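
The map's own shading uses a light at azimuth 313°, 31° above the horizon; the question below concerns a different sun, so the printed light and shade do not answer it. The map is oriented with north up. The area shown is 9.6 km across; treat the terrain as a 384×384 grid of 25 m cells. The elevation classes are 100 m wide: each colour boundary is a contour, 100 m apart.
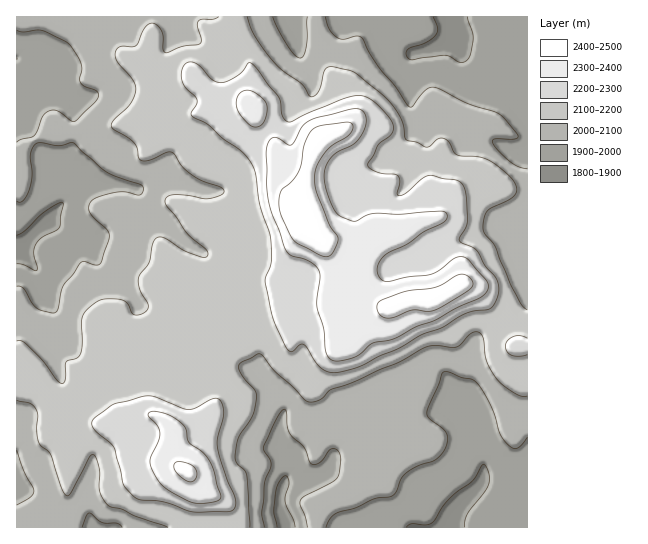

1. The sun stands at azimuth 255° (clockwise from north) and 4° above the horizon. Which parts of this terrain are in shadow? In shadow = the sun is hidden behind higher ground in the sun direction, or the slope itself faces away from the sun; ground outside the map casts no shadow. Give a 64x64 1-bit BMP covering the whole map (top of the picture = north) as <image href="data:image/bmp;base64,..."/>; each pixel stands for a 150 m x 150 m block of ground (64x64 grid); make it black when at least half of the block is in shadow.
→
<image width="64" height="64" href="data:image/bmp;base64,Qk0+AgAAAAAAAD4AAAAoAAAAQAAAAEAAAAABAAEAAAAAAAACAAATCwAAEwsAAAIAAAAAAAAA////AAAAAAABwAAPw8GMAAHAAB/zwY4AAcAAH/wAjwABwAB//gGPgAHAAf//Ac/BAcAB///Bx8EBwAP//+HA4QHgA///+ADhAeAP///8AOAB4A////8B4AHAD////+PgAAAP/////+AAAA//////wAAAH//////gAwB//////+AHAP//////4A8A///////gHgA4P///P8AeAAB/4D+fAD4AAH+AGJwBfwAAPwAc4AB/AAAAAD/wAP8AAAQAP/CA/wAADAA5+cF+EAAMAHD/wXwYAMQA8D/DfAwA4ADgD8f8DgDgAYAH//wGAeABgAf//BAAwAEEAf/4EAYAAA8w//AABgAAD4D/4AAAAACPgP+AQAAAAecA/wDADAAB8BH/AMAYAAP4B/8AADAAA/2H/2AAAAAD/8P/eAEAAAP/8/98A4AAB////3wDgAAH////fgcAAA////9/AAAAD////3+AAAAP////f4AAAEf///94AAAAZ////3AAAABn////AAAAAGP///8AAAAA4////wAAAADh////AAAAAeF///8AAAAD8D///wAAAAP+P///AAAAB/+f//8AAAAH/////wAAAcf/////AABj5/////8AAOP3/////wAA4/f/////AABnx/////8AADAP/////wAAPA//////AAA8D/////8BgHgP/////g=="/>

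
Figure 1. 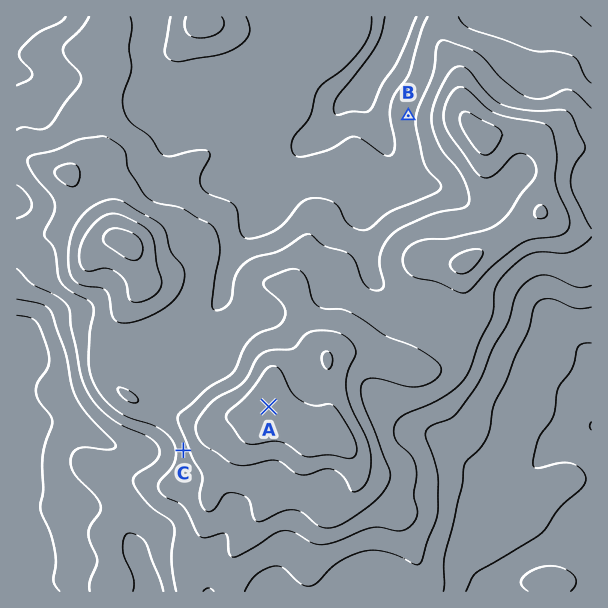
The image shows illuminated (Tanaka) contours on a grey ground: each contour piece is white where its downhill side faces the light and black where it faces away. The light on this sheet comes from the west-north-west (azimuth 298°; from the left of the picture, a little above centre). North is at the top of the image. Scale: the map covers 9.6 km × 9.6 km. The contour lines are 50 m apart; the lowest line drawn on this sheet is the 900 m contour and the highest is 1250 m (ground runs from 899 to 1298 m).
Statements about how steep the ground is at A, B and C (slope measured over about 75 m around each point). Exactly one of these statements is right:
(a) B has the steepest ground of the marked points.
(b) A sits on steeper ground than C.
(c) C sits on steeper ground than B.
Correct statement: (c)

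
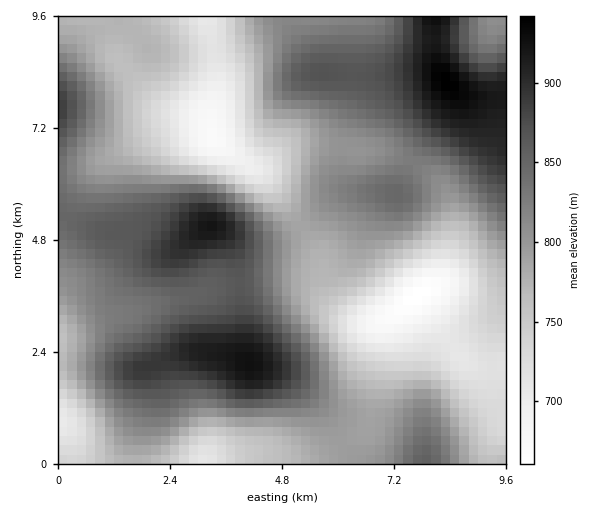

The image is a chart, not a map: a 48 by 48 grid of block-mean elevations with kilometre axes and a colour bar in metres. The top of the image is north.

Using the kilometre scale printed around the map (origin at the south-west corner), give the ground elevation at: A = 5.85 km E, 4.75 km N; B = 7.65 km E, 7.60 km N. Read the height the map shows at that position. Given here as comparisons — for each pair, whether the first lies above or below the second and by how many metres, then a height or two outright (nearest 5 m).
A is below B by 105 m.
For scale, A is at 780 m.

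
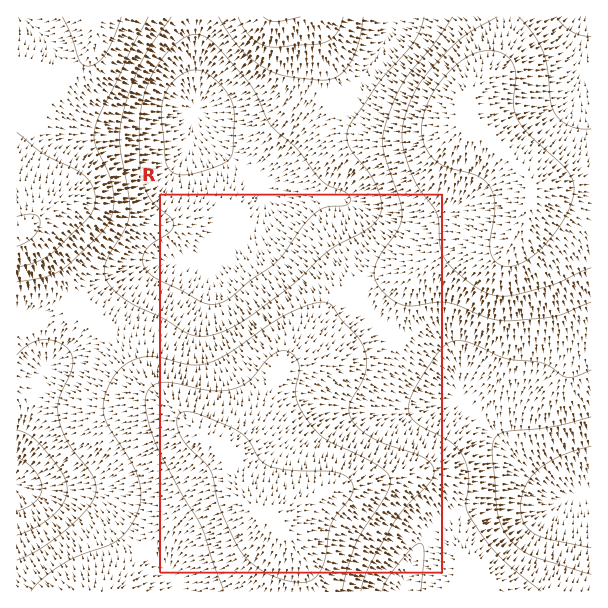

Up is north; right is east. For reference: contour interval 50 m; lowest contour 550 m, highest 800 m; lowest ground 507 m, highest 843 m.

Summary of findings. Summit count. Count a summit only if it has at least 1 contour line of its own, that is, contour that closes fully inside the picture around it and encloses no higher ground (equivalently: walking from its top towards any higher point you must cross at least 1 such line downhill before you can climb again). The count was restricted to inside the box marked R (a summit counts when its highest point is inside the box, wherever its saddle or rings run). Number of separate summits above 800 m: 1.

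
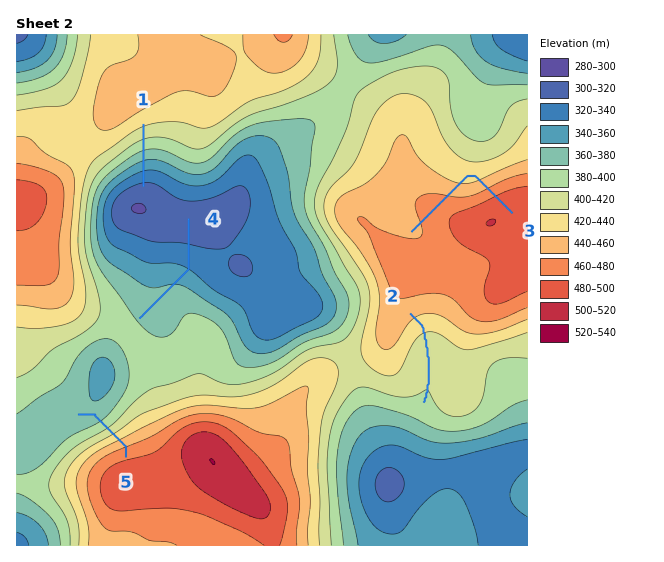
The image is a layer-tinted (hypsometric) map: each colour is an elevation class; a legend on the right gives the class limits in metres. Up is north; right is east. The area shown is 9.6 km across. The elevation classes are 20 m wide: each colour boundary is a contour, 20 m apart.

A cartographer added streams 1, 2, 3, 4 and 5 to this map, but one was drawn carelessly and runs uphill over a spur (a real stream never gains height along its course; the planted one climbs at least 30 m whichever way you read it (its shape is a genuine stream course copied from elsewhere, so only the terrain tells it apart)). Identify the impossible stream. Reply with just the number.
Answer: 3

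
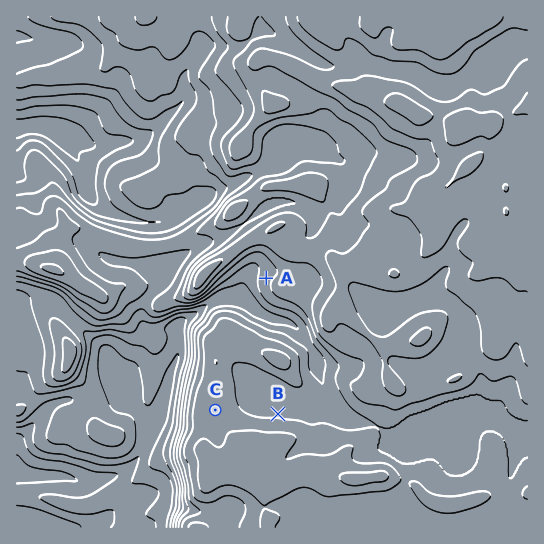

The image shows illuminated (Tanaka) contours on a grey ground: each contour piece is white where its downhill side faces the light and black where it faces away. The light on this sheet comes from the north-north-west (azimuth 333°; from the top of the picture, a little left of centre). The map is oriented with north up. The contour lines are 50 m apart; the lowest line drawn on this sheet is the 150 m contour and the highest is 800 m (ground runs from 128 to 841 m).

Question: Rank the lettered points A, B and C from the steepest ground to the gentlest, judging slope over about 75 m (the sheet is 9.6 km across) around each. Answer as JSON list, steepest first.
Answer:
["A", "B", "C"]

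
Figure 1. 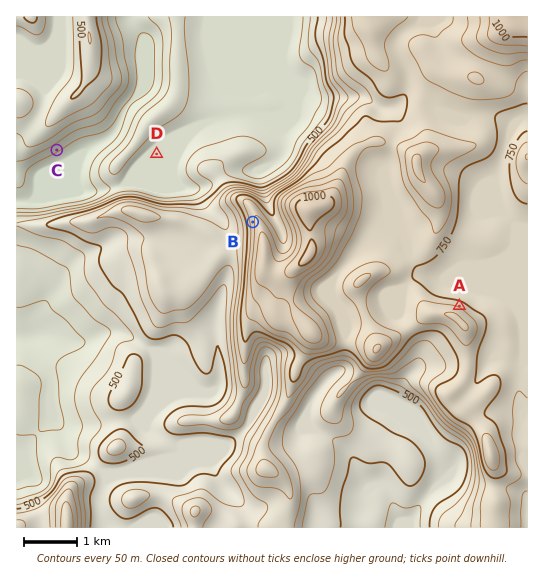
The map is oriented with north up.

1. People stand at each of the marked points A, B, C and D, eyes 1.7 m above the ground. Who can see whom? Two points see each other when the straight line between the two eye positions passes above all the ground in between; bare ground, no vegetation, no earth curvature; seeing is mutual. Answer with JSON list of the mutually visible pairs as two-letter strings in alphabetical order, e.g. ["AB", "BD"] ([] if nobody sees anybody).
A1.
["BC", "BD"]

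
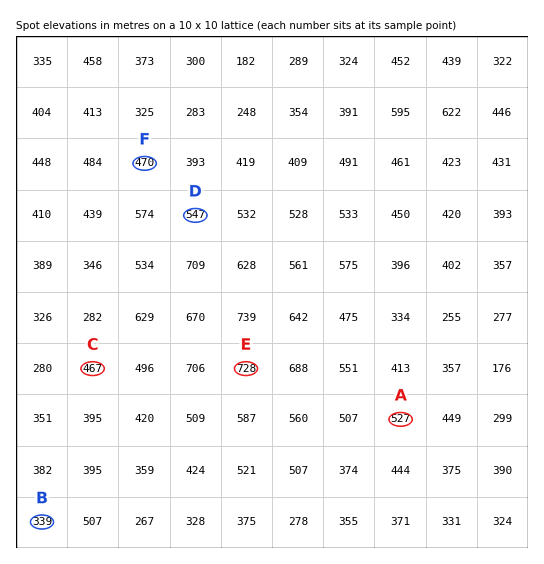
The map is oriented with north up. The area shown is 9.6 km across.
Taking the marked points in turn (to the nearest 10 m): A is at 530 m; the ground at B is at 340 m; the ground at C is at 470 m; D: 550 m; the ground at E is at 730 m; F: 470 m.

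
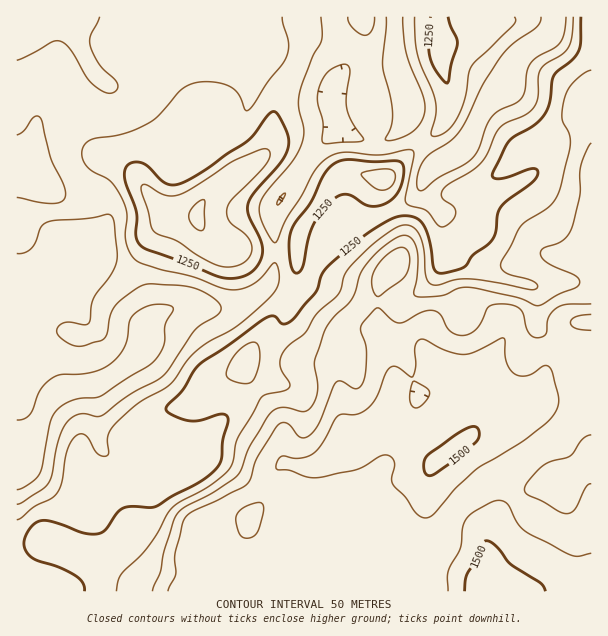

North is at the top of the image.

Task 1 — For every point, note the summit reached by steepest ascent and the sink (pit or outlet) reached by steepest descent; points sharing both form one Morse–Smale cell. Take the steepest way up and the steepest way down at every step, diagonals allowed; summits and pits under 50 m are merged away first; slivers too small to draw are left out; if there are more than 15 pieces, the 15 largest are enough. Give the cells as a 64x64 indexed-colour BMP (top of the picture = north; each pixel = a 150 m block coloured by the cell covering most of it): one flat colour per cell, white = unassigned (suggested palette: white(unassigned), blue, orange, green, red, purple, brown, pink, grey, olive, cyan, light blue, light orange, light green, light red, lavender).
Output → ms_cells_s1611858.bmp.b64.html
<image width="64" height="64" href="data:image/bmp;base64,Qk12CAAAAAAAAHYAAAAoAAAAQAAAAEAAAAABAAQAAAAAAAAIAAATCwAAEwsAABAAAAAAAAAA////ALR3HwAOf/8ALKAsACgn1gC9Z5QAS1aMAMJ34wB/f38AIr28AM++FwDox64AeLv/AIrfmACWmP8A1bDFACIiIiIiIiIiIiIiEREREREREf///xEVVVVVVVVVVVVVIiIiIiIiIiIiIhERERERERERH/8RERFVVVVVVVVVVVUiIiIiIiIiIhEREREREREREREfEREREVVVVVVVVVVVVSIiIiIiIiIRERERERERERERERERERERVVVVVVVVVVVVIiIiIiIiIREREREREREREREREREREREVVVVVVVVVVVUiIiIiIiERERERERERERERERERERERERVVVVVVVVVVVSIiIiIiEREREREREREREREREREREREREVVVVVVVVVVVIiIiIiERERERERERERERERERERERERERVVVVVVVVVVUiIiIiIREREREREREREREREREREREREREVVVVVVVVVVSIiIiIhERERERERERERERERERERERERERVVVVVVVVVVIiIiIiEREREREREREREREREREREREREREVVVVVVVVVUiIiIiIRERERERERERERERERERERERERERFVVVVVVVVSIiIiIiERERERERERERERERERERERERERERFVVVVVVVIiIiIiIRERERERERERERERERERERERERERERVVVVVVUiIiIiIhIiIhERERERERERERERERERERERERERVVVVVSIiIiIiIiIiIiERERERERERERERERERERERERERVVVVIiIiIiIiIiIiIiEREREREREREREREREREREREREVVVUiIiIiIiIiIiIiIREREREREREREREREREREREREREVVSIiIiIiIiIiIiIiERERERERERERERERERERERERERVVIiIiIiIiIiIiIiIhEREREREREREREREREREREREREVUiIiIiIiIiIiIiIiIRERERERERERERERERERERERERVSIiIiIiIiIiIiIiIiIREREREREREREREREREREREREVIiIiIiIiIiIiIiIiIiERERERERERERERERERERERERUiIiIiIiIiIiIiIiIiIhERERERERFxERERERERERERFSIiIiIiMiIiIiIiIiIiEREREREREXd3ERd3EREREREVIiIiIiIzIiIiIiIiIiIRERERERERd3d3d3cRERERERUiIiIiIzMyIiIiIiIiIhERERERERF3d3d3d3ERERERVSIiIiIjMzMiIiIiIiIiIRERERERF3d3d3d3dxERERVVIiIiIiMzMyIiIiIiIiIhEREREREXd3d3d3d3EREVVVUiIiIiMzMzIiIiIiIiIiEREREREXd3d3d3d3dxEVVVVSIiIiIzMzMyIiIiIiIiIhERERERd3d3d3d3d3ERVVVVIiIiIzMzMzMyIiIiIiIiERERERF3d3d3d3d3ERFVVVUiIiIzMzMzMzMzMzMzIiIRERER3URHd3d3d3cREVVVVSIiIjMzMzMzMzMzMzMyIbEREd3dRERHd3d3d3ERVVVVIiIjMzMzMzMzMzMzMzO7u73d3d3URER3d3d3dVVVVVUiIiIzMzMzMzMzMzMzMzu7vd3d3dREREd3d0RFVVVVVSIiIiMzMzMzMzMzMzMzO7u93d3d3URER3d0RERVVVVVIiIiIjMzMzMzMzMzMzM7u7vd3d3d1ERERERERERERFUiIiIiIzMzMzMzM2ZmZmqru93d3d3URERERERERERERCIiIiIjMzMzMzM2ZmZmaqu7vd3d3UREREREREREREREIiIiIiIzMzMzMzZmZmZqqru7vd3dREREREREREREREQiIiIiIjMzMzMzZmZmZmqqu7u7vdRERERERERERERERCIiIiIiMzMzMzNmZmZmaqqru7u7vkREREREREREREREIiIiIiMzMzMzMzZmZmZqqqq7u7vu7kREREREREREREQiIiIiMzMzMzMzM2ZmZmaqqru7u+7u5ERERERERERERCIiIiMzMzMzMzMzNmZmZmqqq7u7vu7kREREREREREREIiIiIzMzMzMzMzMzNmZmaqqqu6qq7u5EREREREREREQiIiIzMzMzMzMzMzMzZmZmqqqqqqqu7uRERERERERERCIiIjMzMzMzMzMzMzM2ZmZqqqqqqqruiIREREREREREIiIiMzMzMzMzMzMzMzNmZmaqqqqqqqiIiEREREREREQiIiIzMzMzMzMzMzMzM2ZmZmqqmZqqrIiIRERERERERCIiIjMzMzMzMzMzMzMzZmZmZpmZmZrMyIiEREREREREIiIiIzMzMzMzMzMzMzM2ZmZmmZmZnMzMiIREREREREQiIiIjMzMzMzMzMzMzMzZmZmmZmZmZzMyIiERERERERCIiIiIzMzMzMzMzMzMzNmZmaZmZmZnMzIiIREREREREIiIiIiMzMzMzMzMzMzM2ZmZpmZmZnMzMiIiIREREREQiIiIiIyIzMzMzMzMzMzNmZmmZmZmczMyIiIiERERERCIiIiIiIiIzMzMzMzMzMzZmZpmZmZzMzIiIiIREREREIiIiIiIiIiIzMzMzMzMzNmZmaZmZzMzIiIiIhEREREQiIiIiIiIiIiMzMzMzMzM2ZmZpmZnMzMiIiIiIRERERCIiIiIiIiIiIzMzMzMzMzNmZpmZmczMyIiIiIiEREREIiIiIiIiIiIiMzMzMzMzM2ZmmZmZzMzIiIiIiIiEREQiIiIiIiIiIiIzMzMzMzMzZmaZmZnMzMiIiIiIiIhERCIiIiIiIiIiIjMzMzMzMzNmaZmZmczMyIiIiIiIiERE"/>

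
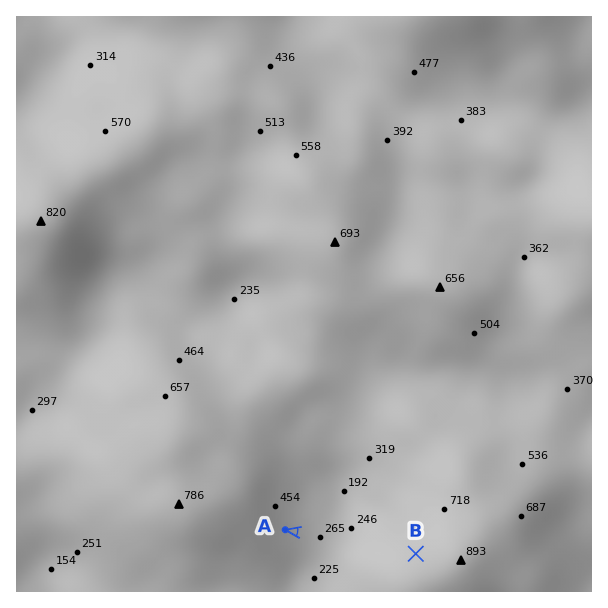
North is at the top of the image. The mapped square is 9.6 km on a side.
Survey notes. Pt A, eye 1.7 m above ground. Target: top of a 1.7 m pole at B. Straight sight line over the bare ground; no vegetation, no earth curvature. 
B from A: seen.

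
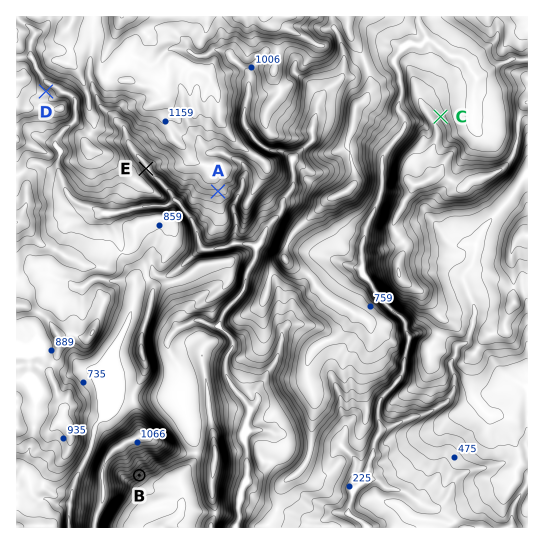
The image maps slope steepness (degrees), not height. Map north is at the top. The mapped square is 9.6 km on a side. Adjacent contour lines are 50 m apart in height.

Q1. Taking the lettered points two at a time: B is below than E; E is below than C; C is below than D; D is above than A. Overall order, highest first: D C A E B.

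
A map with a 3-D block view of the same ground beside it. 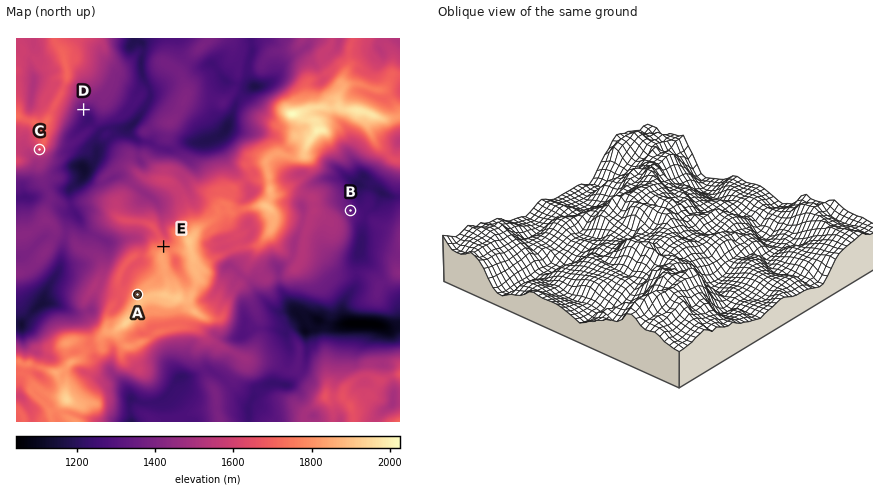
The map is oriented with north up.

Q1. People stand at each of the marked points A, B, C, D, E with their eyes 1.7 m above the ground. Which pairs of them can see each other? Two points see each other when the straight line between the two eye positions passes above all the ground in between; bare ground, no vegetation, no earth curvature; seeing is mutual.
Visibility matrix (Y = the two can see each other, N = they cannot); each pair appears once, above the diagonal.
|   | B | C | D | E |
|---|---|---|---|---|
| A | N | Y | Y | N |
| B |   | N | N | N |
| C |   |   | N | Y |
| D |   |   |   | Y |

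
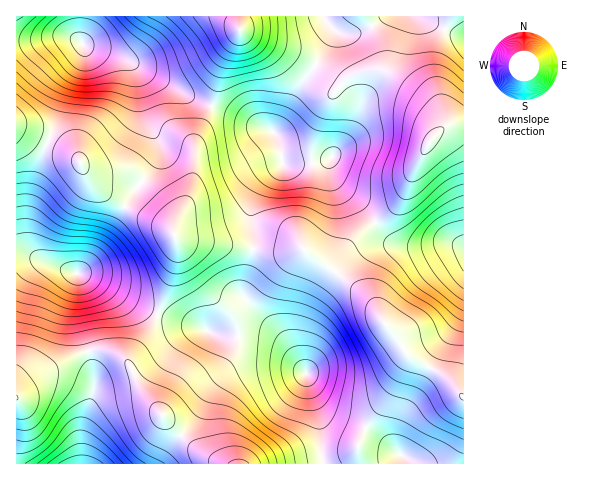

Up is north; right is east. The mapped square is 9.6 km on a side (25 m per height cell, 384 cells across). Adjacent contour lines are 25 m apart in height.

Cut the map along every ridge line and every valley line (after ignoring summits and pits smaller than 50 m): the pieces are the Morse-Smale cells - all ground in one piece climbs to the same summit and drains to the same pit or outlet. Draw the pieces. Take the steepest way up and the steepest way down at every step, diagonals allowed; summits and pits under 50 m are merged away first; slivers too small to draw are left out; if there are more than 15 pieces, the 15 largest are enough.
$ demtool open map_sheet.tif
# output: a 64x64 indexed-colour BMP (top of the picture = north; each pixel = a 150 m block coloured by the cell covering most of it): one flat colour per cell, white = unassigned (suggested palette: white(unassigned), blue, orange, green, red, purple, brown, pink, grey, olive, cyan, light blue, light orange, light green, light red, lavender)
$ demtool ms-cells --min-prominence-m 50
<image width="64" height="64" href="data:image/bmp;base64,Qk12CAAAAAAAAHYAAAAoAAAAQAAAAEAAAAABAAQAAAAAAAAIAAATCwAAEwsAABAAAAAAAAAA////ALR3HwAOf/8ALKAsACgn1gC9Z5QAS1aMAMJ34wB/f38AIr28AM++FwDox64AeLv/AIrfmACWmP8A1bDFAP/////7u7u7u7u7u7u7szMzMzMzMzMzMzMzMzMiIiIi//////u7u7u7u7u7u7MzMzMzMzMzMzMzMzMzMiIiIiL/////+7u7u7u7u7uzMzMzMzMzMzMzMzMzMzMiIiIiIv/////7u7u7u7u7uzMzMzMzMzMzMzMzMzMzIiIiIiIi//////u7u7u7u7uzMzMzMzMzMzMzMzMzMzIiIiIiIiL//////7u7u7u7uzMzMzMzMzMzMzMzMzMyIiIiIiIiIv//////u7u7u7uzMzMzMzMzMzMzMzMzMiIiIiIiIiIi//////+7u7u7uzMzMzMzMzMzMzMzMzIiIiIiIiIiIiL///////u7u7u7MzMzMzMzMzMzMzMzIiIiIiIiIiIiIv//////+7u7u7MzMzMzMzMzMzMzMzIiIiIiIiIiIiIi///////7u7u7MzMzMzMzMzMzMzMzIiIiIiIiIiIiIibf//////u7u7MzMzMzMzMzMzMzMzMiIiIiIiIiIiIiZt3f////+7u7szMzMzMzMzMzMzMzMyIiIiIiIiIiIiZm3d3f///7u7szMzMzMzMzMzMzMzMyIiIiIiIiIiIiZmbd3d3f//u7uzMzMzMzMzMzMzMzMyIiIiIiIiIiImZmZt3d3d3fu7uwAzMzMzMzMzMzMzMzIiIiIiIiIiJmZmZm3d3d3d0AAAADMzMzMzMzMzMzMzIiIiIiIiIiJmZmZmbd3d3d3QAAAAAzMzMzMzMzMzM8IiIiIiIiIiImZmZmZt3d3d3dAAAAAAMzMzMzPMzMzMwiIiIiIiIiImZmZmZm3d3d3dAAAAAAAzMzM8zMzMzMwiIiIiIiIiImZmZmZmbd3d3d0AAAAAAAMzzMzMzMzMwiIiIiIiIiImZmZmZmZt3d3d3QAAAAAADMzMzMzMzMwiIiIiIiIiIiZmZmZmZm3d3d3dAAAAAAVVzMzMzMzMwiIiIiIiIiIiZmZmZmZmbd3d3d0AAAAFVVXMzMzMzMwiIiIiIiIiIiJmZmZmZmZt3d3d3QAAAFVVVczMzMzMwiIiIiIiIiIiZmZmZmZmZm3d3d3dAABVVVVVXMzMzMzCIiIiIiIiIiZmZmZmZmZmbd3d3d0AVVVVVVVczMzMzMwiIiIiIiIiZmZmZmZmZmZt3d3d1VVVVVVVVVzMzMzMzCIiIiIiIiZmZmZmZmZmZm3d3VVVVVVVVVVVVczMzMzMIiIiIiIqZmZmZmZmZmZmbd1VVVVVVVVVVVVVzMzMzMzCIiIiIqqmZmZmZmZmZmZlVVVVVVVVVVVVVVXMzMzMzMKqqiKqqqpmZmZmZmZmZmVVVVVVVVVVVVVVVczMyZmZmqqqqqqqqqZmZm7u7uZu5VVVVVVVVVVVVVVVmZmZmZmaqqqqqqqqqmZm7u7u7u7lVVVVVVVVVVVVVVWZmZmZmZqqqqqqqqqqpm7u7u7u7uVVVVVVVVVVVVVVVZmZmZmZmqqqqqqqqqqq7u7u7u7u5VVVVVVVVVVVVVVUmZmZmZmaqqqqqqqqqqoR7u7u7u7lVVVVVVVVVVVVVVRJmZmZmZqqqqqqqqqqoREe7u7u7uVVVVVVVVVVVVVVREmZmZmZmqqqqqqqqqoRERHu7u7u5VVVVVVVVVVVVVRERJmZmZmaqqqqqqqqoREREe7u7u7lVVVVVVVVVVVVREREmZmZmZmqqqqqqqoRERERHu7u7uVVVVVVVVVVVVRERESZmZmZmZqqqqqqoREREREe7u7u5VVVVVVVVVVURERERJmZmZmZmaqqqqoRERERERHu7u7lVVVVVVREREREREREmZmZmZmZmqqqqhEREREREe7u7uVVVVVVRERERERERERJmZmZmZmRERERERERERERHu7u5VVVVVREREREREREREmZmZmZmZEREREREREREREe7u7lVVVURERERERERERESZmZmZmZkRERERERERERERHu7uVVVERERERERERERERJmZmZmZkREREREREREREREe7u5UREREREREREREREREmZmZmZmRERERERERERERERHu7kRERERERERERERERERJmZmZiIgRERERERERERERERHuREREREREREREREREREmZmYiIiBERERERERERERERERFERERERERERERERERERJmIiIiIgREREREREREREREREURERERERERERERERERHiIiIiIiBERERERERERERERERRERERERERERERERER3eIiIiIiIgRERERERERERERERFEREREREREREREREd3d3iIiIiIiBEREREREREREREREURERERERERERERHd3d3eIiIiIiIgRERERERERERERERRERERERERERERHd3d3d4iIiIiIiIERERERERERERERFERERERERERER3d3d3d3iIiIiIiIgREREREREREREREUREREREREREd3d3d3d3d4iIiIiIiIERERERERERERERRERERERERHd3d3d3d3d3iIiIiIiIiBERERERERERERFEREREREd3d3d3d3d3d3d4iIiIiIiIEREREREREREREURERERHd3d3d3d3d3d3d3iIiIiIiIiBERERERERERERd3d3d3d3d3d3d3d3d3d3d4iIiIiIiIERERERERERERB3d3d3d3d3d3d3d3d3d3d3iIiIiIiIiIiIgREREREAAHd3d3d3d3d3d3d3d3d3d3eIiIiIiIiIiIiIERERAAAA"/>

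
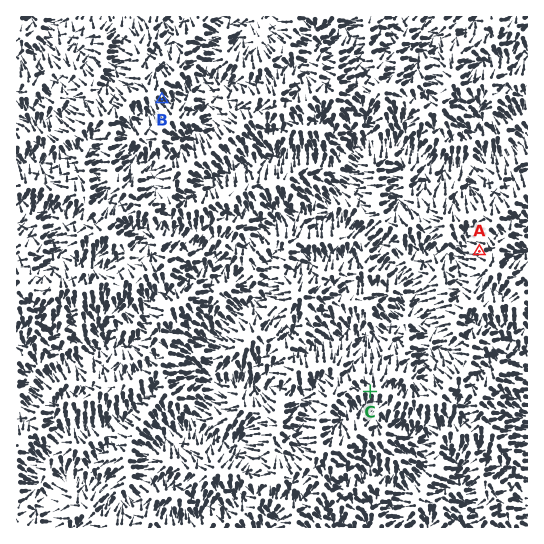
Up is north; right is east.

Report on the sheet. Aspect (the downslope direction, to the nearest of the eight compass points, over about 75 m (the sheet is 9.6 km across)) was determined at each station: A W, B SE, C S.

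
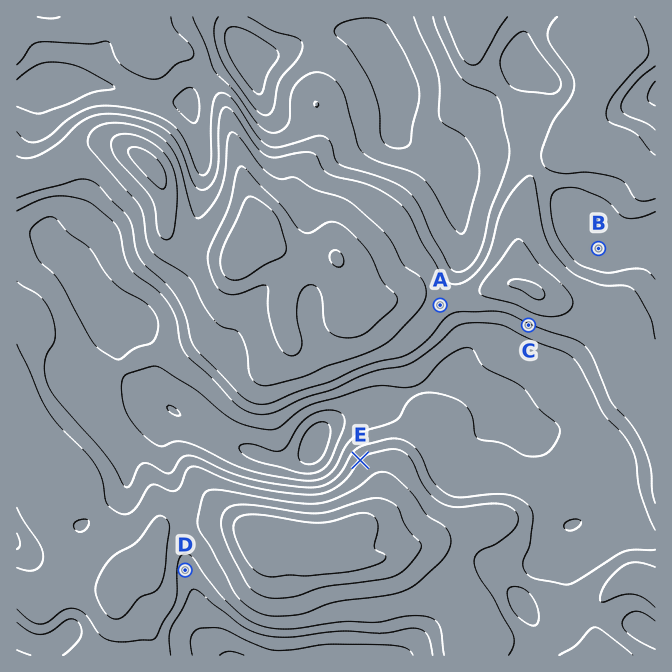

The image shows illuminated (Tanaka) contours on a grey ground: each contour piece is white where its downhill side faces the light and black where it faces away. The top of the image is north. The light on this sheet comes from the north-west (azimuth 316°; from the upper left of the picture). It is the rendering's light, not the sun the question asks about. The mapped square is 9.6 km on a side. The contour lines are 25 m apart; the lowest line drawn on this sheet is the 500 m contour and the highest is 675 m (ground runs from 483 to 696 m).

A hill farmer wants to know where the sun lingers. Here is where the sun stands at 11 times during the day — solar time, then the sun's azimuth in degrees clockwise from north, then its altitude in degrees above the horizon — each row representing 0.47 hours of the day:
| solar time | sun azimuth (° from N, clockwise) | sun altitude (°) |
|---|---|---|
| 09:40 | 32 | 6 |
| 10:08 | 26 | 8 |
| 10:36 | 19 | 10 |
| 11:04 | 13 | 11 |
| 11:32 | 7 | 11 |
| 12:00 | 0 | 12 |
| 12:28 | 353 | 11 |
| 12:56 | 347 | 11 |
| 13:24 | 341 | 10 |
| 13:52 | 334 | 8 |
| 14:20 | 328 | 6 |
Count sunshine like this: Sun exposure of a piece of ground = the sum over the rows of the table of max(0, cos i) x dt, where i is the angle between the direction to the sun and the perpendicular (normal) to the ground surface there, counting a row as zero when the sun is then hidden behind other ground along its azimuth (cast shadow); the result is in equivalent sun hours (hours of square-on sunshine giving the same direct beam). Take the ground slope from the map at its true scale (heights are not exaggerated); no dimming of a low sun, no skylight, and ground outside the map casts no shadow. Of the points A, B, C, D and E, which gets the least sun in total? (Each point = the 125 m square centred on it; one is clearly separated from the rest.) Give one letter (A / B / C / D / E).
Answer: C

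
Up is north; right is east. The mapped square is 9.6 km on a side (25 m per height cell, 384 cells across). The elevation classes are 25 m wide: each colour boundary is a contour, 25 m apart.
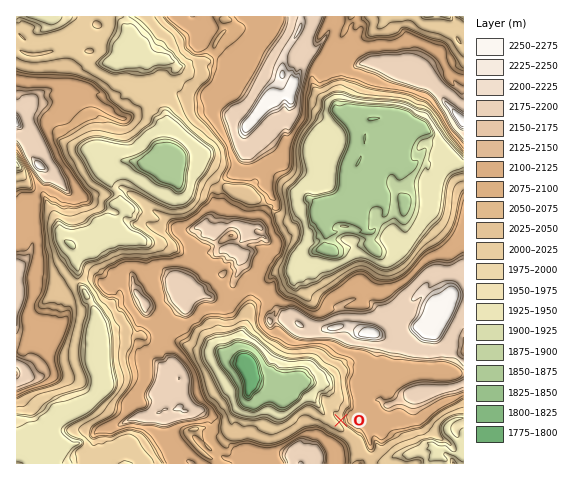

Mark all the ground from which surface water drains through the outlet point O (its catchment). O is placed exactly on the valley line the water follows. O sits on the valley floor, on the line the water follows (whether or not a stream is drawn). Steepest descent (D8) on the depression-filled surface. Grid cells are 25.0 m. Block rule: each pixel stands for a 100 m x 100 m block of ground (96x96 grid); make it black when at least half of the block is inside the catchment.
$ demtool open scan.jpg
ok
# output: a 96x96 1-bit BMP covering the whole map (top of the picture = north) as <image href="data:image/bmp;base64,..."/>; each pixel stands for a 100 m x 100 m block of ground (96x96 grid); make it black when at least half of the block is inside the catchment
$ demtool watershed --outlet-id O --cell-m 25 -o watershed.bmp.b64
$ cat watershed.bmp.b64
<image width="96" height="96" href="data:image/bmp;base64,Qk2+BAAAAAAAAD4AAAAoAAAAYAAAAGAAAAABAAEAAAAAAIAEAAATCwAAEwsAAAIAAAAAAAAA////AAAAAAAAAAAAAAAAAAAAAAAAAAAAAAAAAAAAAAAAAAAAAAAAAAAAAAAAAAAAAAAAAAAAAAAAAAAAAAAAAAAAAAAAAAAAAAAAAAAAAAAAAAAAAAAAAAAAAAAAAAAAAAAAAAAAAAAAAAAAAAAAAAAAAAAAAAAAAAAAAAbgAAAAAAAAAAAAAA/gAAAAAAAAAAAAAB/gAAAAAAAAAAAAAD/AAAAAAAAAAAAAAH/jwAAAAAAAAAAAAP///AAAAAAAAAAAAf///8AAAAAAAAAAA/////wAAAAAAAAAB/////8AAAAAAAAAD/////8AAAAAAAAAH/////8AAAAAAAAAP/////8AAAAAAAAAf/////8AAAAAAAAA//////4AAAAAAAAB//////wAAAAAAAAD//////gAAAAAAAAH//////AAAAAAAAAP////AeAAAAAAAAAf///8AMAAAAAAAAA//n+AAAAAAAAAAAB/+AQAAAAAAAAAAAD/8AAAAAAAAAAAAAH+AAAAAAAAAAAAAAP+AAAAAAAAAAAAAAf/AAAAAAAAAAAAAAf+AAAAAAAAAAAAAD/8AAAAAAAAAAAAAH/4AAAAAAAAAAAAAD/wAAAAAAAAAAAAAB/wAAAAAAAAAAAAAA/wAAAAAAAAAAAAAA/gAAAAAAAAAAAAAAfAAAAAAAAAAAAAAAGAAAAAAAAAAAAAAAAAAAAAAAAAAAAAAAAAAAAAAAAAAAAAAAAAAAAAAAAAAAAAAAAAAAAAAAAAAAAAAAAAAAAAAAAAAAAAAAAAAAAAAAAAAAAAAAAAAAAAAAAAAAAAAAAAAAAAAAAAAAAAAAAAAAAAAAAAAAAAAAAAAAAAAAAAAAAAAAAAAAAAAAAAAAAAAAAAAAAAAAAAAAAAAAAAAAAAAAAAAAAAAAAAAAAAAAAAAAAAAAAAAAAAAAAAAAAAAAAAAAAAAAAAAAAAAAAAAAAAAAAAAAAAAAAAAAAAAAAAAAAAAAAAAAAAAAAAAAAAAAAAAAAAAAAAAAAAAAAAAAAAAAAAAAAAAAAAAAAAAAAAAAAAAAAAAAAAAAAAAAAAAAAAAAAAAAAAAAAAAAAAAAAAAAAAAAAAAAAAAAAAAAAAAAAAAAAAAAAAAAAAAAAAAAAAAAAAAAAAAAAAAAAAAAAAAAAAAAAAAAAAAAAAAAAAAAAAAAAAAAAAAAAAAAAAAAAAAAAAAAAAAAAAAAAAAAAAAAAAAAAAAAAAAAAAAAAAAAAAAAAAAAAAAAAAAAAAAAAAAAAAAAAAAAAAAAAAAAAAAAAAAAAAAAAAAAAAAAAAAAAAAAAAAAAAAAAAAAAAAAAAAAAAAAAAAAAAAAAAAAAAAAAAAAAAAAAAAAAAAAAAAAAAAAAAAAAAAAAAAAAAAAAAAAAAAAAAAAAAAAAAAAAAAAAAAAAAAAAAAAAAAAAAAAAAAAAAAAAAAAAAAAAAAAAAAAAAAAAAAAAAAAAAAAAAAAAAAAAAAAAAAAAAAAAAAAAAAAAAAAAAAAAAAAAAAAAAAAAAAAAAAAAAAAAAAAAAAAA="/>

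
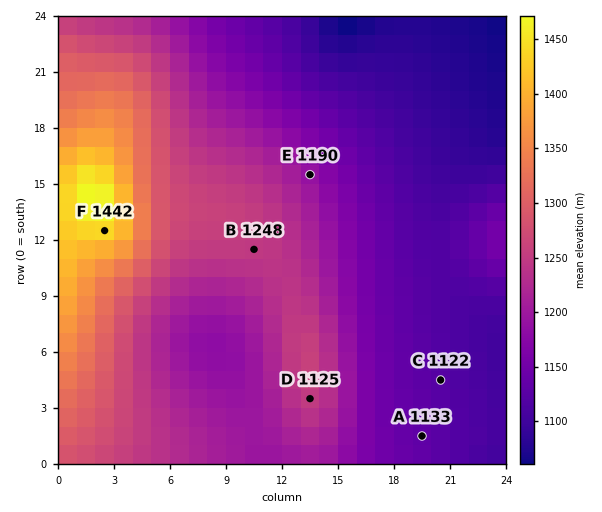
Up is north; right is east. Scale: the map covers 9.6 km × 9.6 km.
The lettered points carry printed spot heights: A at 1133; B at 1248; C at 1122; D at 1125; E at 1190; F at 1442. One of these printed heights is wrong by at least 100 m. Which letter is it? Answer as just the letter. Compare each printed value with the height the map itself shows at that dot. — D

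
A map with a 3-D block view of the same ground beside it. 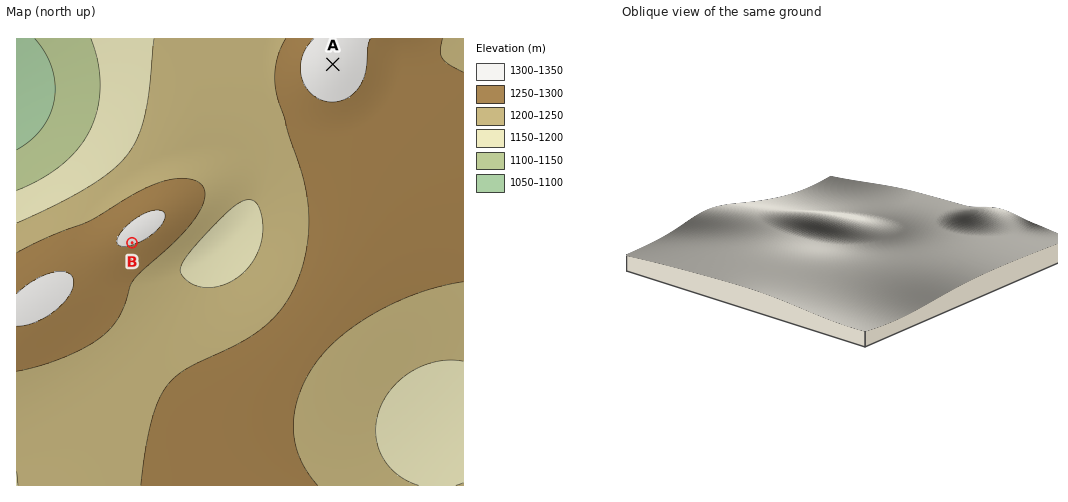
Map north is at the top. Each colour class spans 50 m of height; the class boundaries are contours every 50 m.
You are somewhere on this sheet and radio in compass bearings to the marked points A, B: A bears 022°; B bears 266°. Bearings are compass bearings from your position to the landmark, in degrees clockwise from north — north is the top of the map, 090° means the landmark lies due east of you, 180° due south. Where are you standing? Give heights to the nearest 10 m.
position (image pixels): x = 264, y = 233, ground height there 1200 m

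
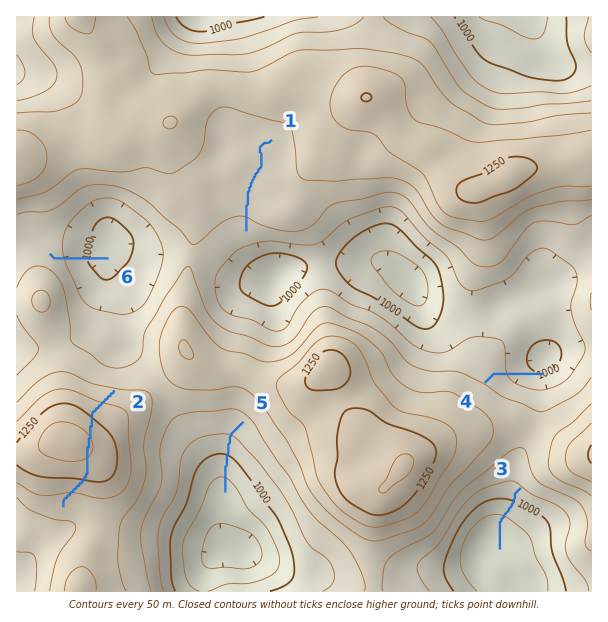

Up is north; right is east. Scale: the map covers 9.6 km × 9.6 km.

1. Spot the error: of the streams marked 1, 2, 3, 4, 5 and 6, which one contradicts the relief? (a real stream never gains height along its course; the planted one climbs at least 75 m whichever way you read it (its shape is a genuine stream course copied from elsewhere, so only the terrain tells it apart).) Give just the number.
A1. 2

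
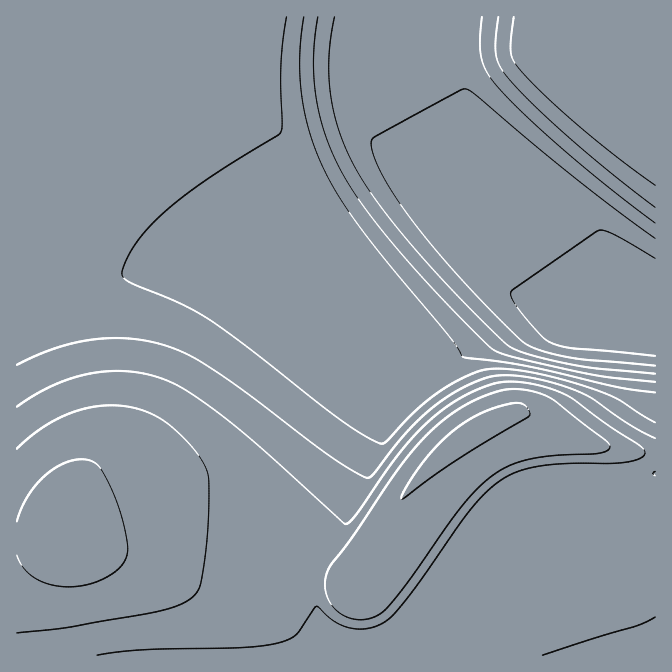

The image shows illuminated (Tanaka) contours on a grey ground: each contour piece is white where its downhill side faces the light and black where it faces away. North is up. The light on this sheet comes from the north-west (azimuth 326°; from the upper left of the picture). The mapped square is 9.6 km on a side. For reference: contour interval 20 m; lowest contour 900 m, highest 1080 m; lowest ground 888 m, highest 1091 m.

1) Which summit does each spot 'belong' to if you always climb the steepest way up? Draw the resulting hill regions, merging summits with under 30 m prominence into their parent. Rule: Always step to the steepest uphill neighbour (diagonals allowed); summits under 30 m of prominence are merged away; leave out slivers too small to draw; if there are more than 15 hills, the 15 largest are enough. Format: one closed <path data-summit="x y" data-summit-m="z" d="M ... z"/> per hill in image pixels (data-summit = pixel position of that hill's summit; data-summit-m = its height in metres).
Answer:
<path data-summit="68 530" data-summit-m="1091" d="M457 16l-441 1 1 639 337 0-3-8-23-21-10-13-7-19 0-17 8-21 17-20 20-39 43-110 6-5 15-4 24-15 14-6 59-55 7 0 6 3 27 23 12 7 60-1-13-12-57-80-93-141-12-32 0-35 4-13z"/><path data-summit="470 427" data-summit-m="1081" d="M524 303l-7 0-5 3-54 52-14 6-24 15-15 4-9 12-40 103-20 39-17 20-8 21 0 17 7 19 10 13 23 21 4 8 301-1 0-315-4-2-18 0-2-2-63 0-5-2-34-28z"/><path data-summit="544 17" data-summit-m="998" d="M655 16l-197 0-4 19 2 42 5 15 20 35 63 95 72 101 14 13 24 3 2-1z"/>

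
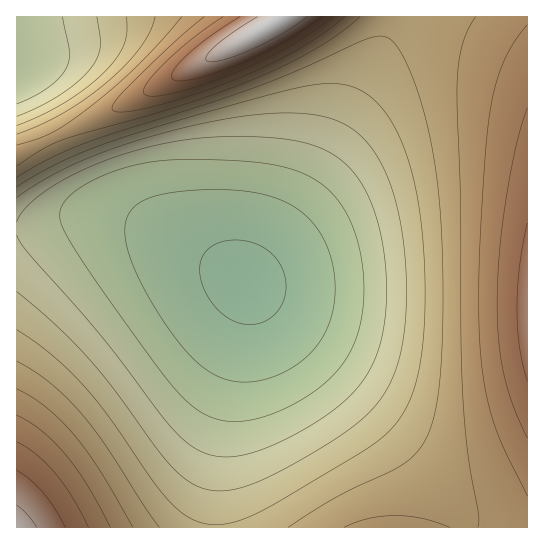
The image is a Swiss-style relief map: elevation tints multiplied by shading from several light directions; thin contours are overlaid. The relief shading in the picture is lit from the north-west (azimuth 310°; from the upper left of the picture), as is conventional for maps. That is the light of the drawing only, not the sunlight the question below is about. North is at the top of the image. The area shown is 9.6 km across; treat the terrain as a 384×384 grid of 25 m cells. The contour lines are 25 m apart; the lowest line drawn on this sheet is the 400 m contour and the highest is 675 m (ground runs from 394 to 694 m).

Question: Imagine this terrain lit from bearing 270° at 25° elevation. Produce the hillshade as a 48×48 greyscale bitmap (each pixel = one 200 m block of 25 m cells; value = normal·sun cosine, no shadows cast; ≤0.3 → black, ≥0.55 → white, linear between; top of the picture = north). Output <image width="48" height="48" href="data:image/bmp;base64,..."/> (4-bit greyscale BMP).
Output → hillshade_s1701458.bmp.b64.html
<image width="48" height="48" href="data:image/bmp;base64,Qk32BAAAAAAAAHYAAAAoAAAAMAAAADAAAAABAAQAAAAAAIAEAAATCwAAEwsAABAAAAAAAAAAAAAAABEREQAiIiIAMzMzAERERABVVVUAZmZmAHd3dwCIiIgAmZmZAKqqqgC7u7sAzMzMAN3d3QDu7u4A////AGVVRERERFVWZ3iIiZmZmYiId3d3d4iImWVVRERERFVWZ3iIiZmZmYiIh3d3eIiImWVVRERERFVWZ3iIiZmZmYiIiId4iIiJmWVVRERERFVWZ3eIiZmZmZiIiIiIiIiZmWVVRERERFVWZ3eIiJmZmZmIiIiIiImZmWVVRERERFVWZ3eIiJmZmZmYiIiIiJmZmmVVRERERFVWZ3eIiJmZmZmZmIiZmZmZqmVVVERERFVWZneIiImZmZmZmZmZmZmaqmVVVERERFVWZnd4iImZmZmZmZmZmZmqqmZVVERERVVWZnd4iIiZmZmZmZmZmqqqqmZVVURERVVWZnd4iIiZmZmZmZqqqqqqqmZVVVREVVVWZnd3iIiZmZmZqqqqqqqqqmZVVVVVVVVWZnd3iIiZmZmaqqqqqqqqqmZVVVVVVVVWZnd3iIiZmZmqqqqqq7u7u2ZVVVVVVVVWZnd3iIiZmZqqqqq7u7u7u2ZVVVVVVVVmZnd3iIiJmZqqqru7u7u7u2ZlVVVVVVVmZnd3iIiJmZqqq7u7u7u7u2ZlVVVVVVZmZnd3eIiJmZqqq7u7u7u7u2ZlVVVVVVZmZnd3eIiJmaqqu7u7u7u7u2ZmVVVVVWZmZnd3eIiJmaqqu7u7u7u7u2ZmVVVVVmZmZnd3iIiJmaqqu7u7u7u7u2ZmZlVWZmZmZnd3iIiZmaqqu7u7u7u7u2ZmZmZmZmZmZ3d3iIiZmaqqu7u7u7u7u2ZmZmZmZmZmZ3d3iIiZmaqqu7u7u7u7u2ZmZmZmZmZmd3d3iIiZmaqqu7u7u7u7u2ZmZmZmZmZnd3d3iIiZmaqqu7u7u7u7umZmZmZmZmZ3d3d3iIiZmaqqu7u7u7u7umZmZmZmZmd3d3d4iIiZmaqqu7u7u7u7qmZmZmZmZnd3d3d4iIiJmZqqq7u7u7u7qlVmZmZnd3d3d3d4iIiJmZqqq7u7u7u6qkRVZmZ3d3d3d3d4iIiJmZqqqru7u7uqqjNFVmZnd3d3d3d4iIiJmZmqqqu7u7qqqiM0RVZnd3d3d3d4iIiImZmqqqqqqqqqqjMzNEVmZ3d3d3d4iIiImZmaqqqqqqqqqkRDM0RVZnd3d3d4iIiIiZmZqqqqqqqqqnZlRDREVWZ3d3d3iIiIiJmZqqqqqqqqqpmHZVRERFVmd3d3eIiIiJmZmqqqqqqqqaqqmHZURERVZnd3d3iIiImZmZqqqqqqmaq7uqmGVEREVWZ3d3eIiIiZmZmqqqqpmaq7u7uph1RERFVmZ3d3iIiJmZmZmZmZmZmrvMzLqYZUMzRFVmd3eIiImZmZmZmZmYmau8zMzLmGVDM0RVZnd4iIiZmZmZmZmYiZqrzN3cupdUMzM0VWd3iIiJmZmZmZmYiJmqu8zd3LqGVDIjNFZneIiImZmZmZmYiJmaq7zN3cyphkMiI0RWd4iIiZmZmZmYiJmaqqu8zMzLqXVCIiNFZ3iIiJmZmZmYiZmaqqqru8zMu5hkMhIjVneIiIiZmZmYiZmaqqqqqru7u7qXUyESNWd4iIiImZmQ=="/>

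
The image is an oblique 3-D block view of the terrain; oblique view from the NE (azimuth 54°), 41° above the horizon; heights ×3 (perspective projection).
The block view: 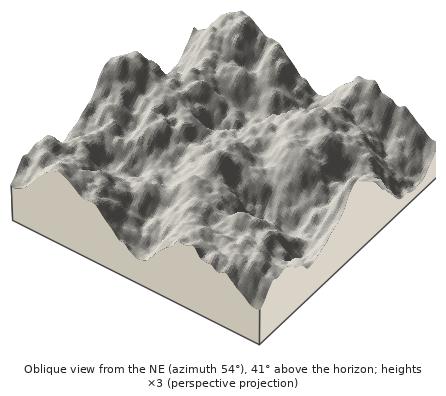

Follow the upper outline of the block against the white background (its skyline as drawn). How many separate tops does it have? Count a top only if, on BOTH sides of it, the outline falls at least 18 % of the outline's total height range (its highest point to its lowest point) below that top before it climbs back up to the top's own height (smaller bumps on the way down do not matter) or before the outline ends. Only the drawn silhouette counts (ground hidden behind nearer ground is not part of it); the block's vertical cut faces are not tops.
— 1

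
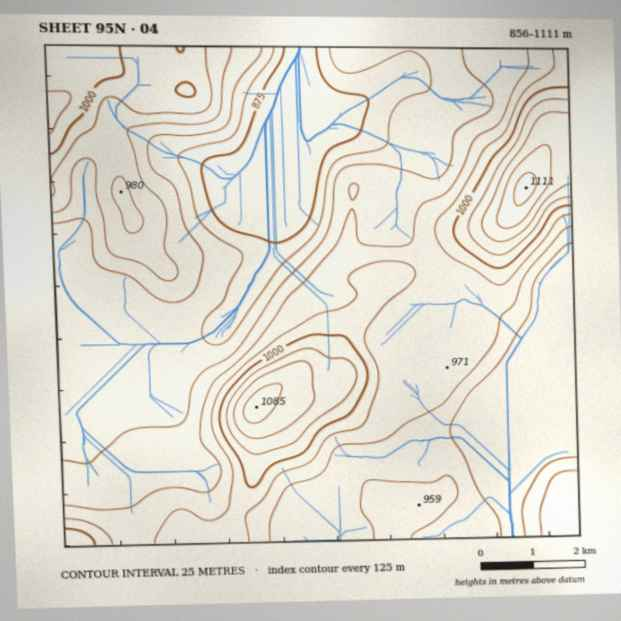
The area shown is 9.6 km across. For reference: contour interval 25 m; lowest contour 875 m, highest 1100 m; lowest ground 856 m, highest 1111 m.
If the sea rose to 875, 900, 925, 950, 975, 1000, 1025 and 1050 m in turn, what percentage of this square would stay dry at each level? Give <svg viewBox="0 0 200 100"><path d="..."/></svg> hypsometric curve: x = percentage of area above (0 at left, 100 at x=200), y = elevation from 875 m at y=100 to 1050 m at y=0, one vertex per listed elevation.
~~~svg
<svg viewBox="0 0 200 100"><path d="M187 100l-11-14-49-15-41-14-42-14-19-14-10-15-7-14"/></svg>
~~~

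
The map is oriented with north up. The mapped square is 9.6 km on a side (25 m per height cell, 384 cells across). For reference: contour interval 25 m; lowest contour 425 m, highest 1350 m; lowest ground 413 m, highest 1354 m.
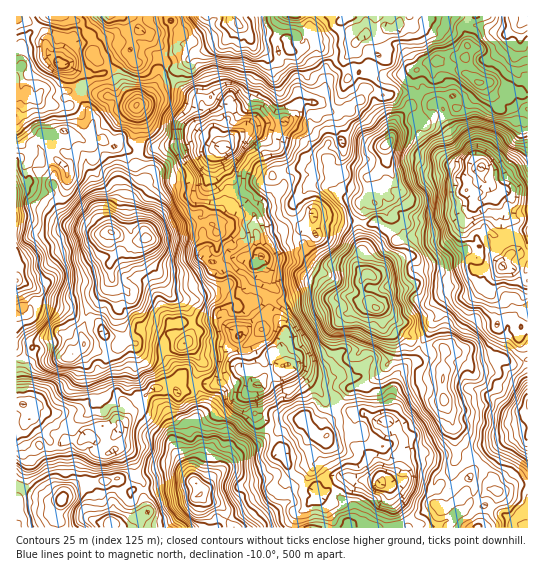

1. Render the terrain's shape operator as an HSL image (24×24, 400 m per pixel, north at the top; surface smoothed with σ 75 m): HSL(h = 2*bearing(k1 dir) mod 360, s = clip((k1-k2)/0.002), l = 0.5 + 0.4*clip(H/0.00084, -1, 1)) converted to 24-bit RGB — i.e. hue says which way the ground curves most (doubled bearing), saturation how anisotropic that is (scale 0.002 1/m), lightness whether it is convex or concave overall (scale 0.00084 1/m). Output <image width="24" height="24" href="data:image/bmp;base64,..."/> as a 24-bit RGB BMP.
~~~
<image width="24" height="24" href="data:image/bmp;base64,Qk32BgAAAAAAADYAAAAoAAAAGAAAABgAAAABABgAAAAAAMAGAAATCwAAEwsAAAAAAAAAAAAARTWW1sWqhPwFMQ0FKhQJQ7sRVhBQyCeE1PGgCudiUOFzx3ukXhxcGlsSmCaE3aKqj9XmLRb49E7XxJpdIZBFyNlh6BgbJWFeHHK8kpzX+NPuOxzBL2a9naDmEQigl4PH6PTXhvK7ZSU2VHEouDx0ijSCQG8yVNZmuLxDJQwnazCD5ceYzWOtnC3H5bvMXW3SEEGWzMuUy2CCcpr83dD7lwDbXT2qiOXY2PbV+qHKQsnSLEOzSSq44ElzR8opUUASg2IRK0cVDkc65Jpt2bVeJY5jj9yelqHRdx9yR6UjnbAyaSQXIisITBMduVJSZexwx2hVvbpk67bKLCORIw4ly6tX0YtzUK7apUDMk8XlJTmmcEkl4O1fSuhjL4ZKjW1CJ2tqy2GH5EYuOE4THXgnNom4WNDS48CKTaYqo8hkrMhnnQB+mCOzlN+jtunFVCWZed64iyBmPRQ9xIdL2fPIlcNwNndTN2o+MSJOdUIehnoT2G2GTYLEF59bPMNrJtC377/GXthOQhFqeTrhn7fn8NbjpTB+kT8eeDkOFj5EdDWNwerIru2puXWrrjRXGmA0MhojKEEX5JNifL8pREQWjs4SBTMASUwTkL4A1Z4LGDRnDCcMPcIzyjxCsipp3Y/kypPjHiuPbtXUltZu4dY/kDQav1RRrTGZXyH26Kj+n/bAdKjPmH3VfNPWZ6XeSVQVt/RONNdtQBMfN85OEScMNhYR4LFKspxAL32I60tYHpBOvcpj3lNoiNu+jEbSpVzzwHHqH5zE8ayzmLfr1kblruDjHBuRy6L6qfG7L0m6ZyP52I5OFjSRSx9e/8s5JjIGZSYXo/BaLN7MTcLu2OLzwcHrIkfgXxV/D149sWri1GmezBUD164PdqIheKUsDTUI/f9pdRNuDj0N2POUIgEyfUuN8MXcy671Y9jAnemmhOzhDE9VotRMyEMvThhdPrivh2TfGTGduS8w33eMbc5p69e9ORZqlezg7dSrFB+XgL3db1TQQwPObX7AwOrotH/e1+70zfTbWSAYHpJYjpckK5AqkyqRRGrSKgoRJVMMwGowr0lE4facwHMsdzLVVdWMWdG1livjYY/WYjOYbB2Tk+HVVKEt0Ckl9u97mOhUZSvcYUCtfNSSOB9vItmesR9DaxtX1WqNLWuwxrJV8NBUy0lZY+EhFsopOAoxi4MNbGEbHA4lQI4jLtM7eGfrsNvup+596n3SlEbifZ/WxEvVbCWwajMYNGIcz7buXIrPTTON2fDy1+70aWHz2/DvlJDbDgFH29KUecHGKwl5c86ZJOUnECQPldRI8OXETg0a3dQQZqQ0FClk2WuwnWbOIwCTxMdITczJVpHrz+S9tN+aQ53g79HOoFC9PQDJosfUxTWvLxpy1r5+KJofIztdp5UZnHMAcasjztZyP9IpFBMtLZ9zuUmoNxt8mt5xvs9MCUlOvuOYzDQtmbw9wbohfx4+GGhMvz9/qh2QUKk3Ns6D9Fi9K4faadLg5KWgwn3K0/jw3pzmGjxrMGh/eEo1KBQyd+tnt++jCggrWr0g0t6KpzJx6sqsOVa2L33iKS2xpUPV4drwWETner9YgslnIxea472rtfSPh4UvsH8wWCeMGUNajxlMNTFrXeZIiIosNajERaU9gZcm4JsUbqkMzsg5TCUoCikaWq8vvcxscCNez22q2ey4CwIx5V5a//7MQBtEZikRsqMXGAwnbUouXdwlQ58zOGIcUVcamKAxfRsi4N4RluRfL4goUicgXSJeBEsQinMXKaNzxLJc18h0BCeggd7R/tbNjADmxYnm1miIKRRJLXZO1/LGz2HEjbDdiLrkRhheV6La89jzosHmVS6weD3ZHbTD4SWtJnY0X7YKFscbgTslG2YQQJ0x6qZS8TZ5pDaa7Gv2kDjxxvPvUMWmZpTLn6nfdDzaWIbwXK3jr+6x81qs6BRzL0calCAaRG0WoUVyo/OGHn1HHGd558WeD24NKh8J8Nssmj1YVholmuyFcOzjnIbNi+BvMoEXMAMX67kmJOg6NQ4Z4Ggr4R6+5YK7eDFbR5tmVeJ75HC8Nsx1HWVdbuqnZ3/ZJCfl6cTtxJrgQ2XfSvtjvkFyYkuf7sGDRAo9J4iix+2rr0RTIzeRfz2zbL6c3inO6MHvjZ/fpvnaWSvgpXzRotnjLFtkpodDMJa7UMNzrlPNzlfh9t3UM4euQjV+zhsuvClxRO2roPbQiBy4myB4jzpRh0EcroskPMdn1/TcWYbKLbjrz5zpwkPay0KHO6U/H34yeIIqdnc7Xq03/m8WUasqIVhY"/>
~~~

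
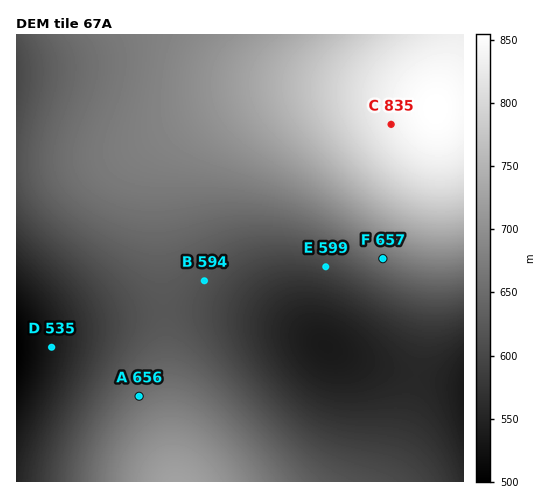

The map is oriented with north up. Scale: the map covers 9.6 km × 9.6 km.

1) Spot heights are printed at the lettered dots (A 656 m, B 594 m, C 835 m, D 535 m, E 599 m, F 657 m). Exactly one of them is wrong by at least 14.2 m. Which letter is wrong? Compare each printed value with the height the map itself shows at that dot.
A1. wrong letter B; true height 615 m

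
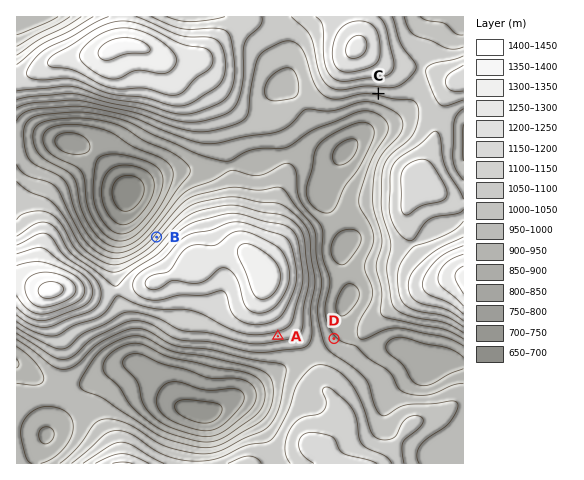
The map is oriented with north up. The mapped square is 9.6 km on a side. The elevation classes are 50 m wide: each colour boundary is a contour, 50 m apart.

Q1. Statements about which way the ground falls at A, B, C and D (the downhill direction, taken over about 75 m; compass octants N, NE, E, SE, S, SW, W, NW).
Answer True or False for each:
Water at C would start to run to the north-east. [False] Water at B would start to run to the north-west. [True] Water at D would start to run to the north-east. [True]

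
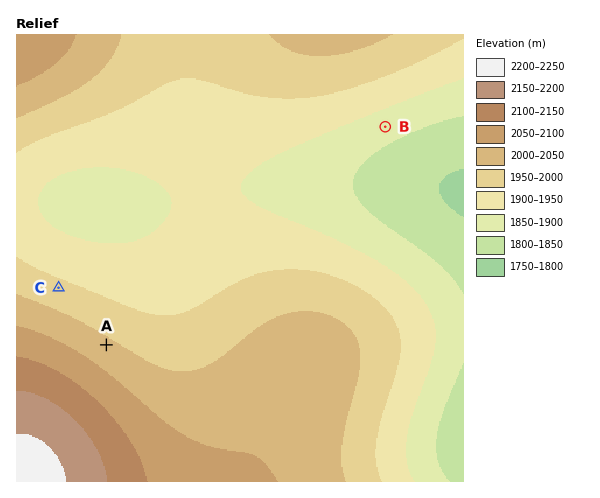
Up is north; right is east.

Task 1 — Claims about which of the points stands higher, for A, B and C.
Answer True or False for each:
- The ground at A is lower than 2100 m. True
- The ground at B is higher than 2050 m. False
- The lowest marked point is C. False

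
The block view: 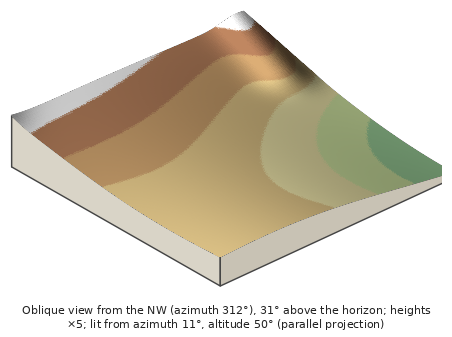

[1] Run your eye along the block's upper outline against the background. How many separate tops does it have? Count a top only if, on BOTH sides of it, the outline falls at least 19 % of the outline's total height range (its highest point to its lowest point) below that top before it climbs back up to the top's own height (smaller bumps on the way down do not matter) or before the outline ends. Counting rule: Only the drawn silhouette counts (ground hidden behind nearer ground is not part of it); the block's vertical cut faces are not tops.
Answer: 1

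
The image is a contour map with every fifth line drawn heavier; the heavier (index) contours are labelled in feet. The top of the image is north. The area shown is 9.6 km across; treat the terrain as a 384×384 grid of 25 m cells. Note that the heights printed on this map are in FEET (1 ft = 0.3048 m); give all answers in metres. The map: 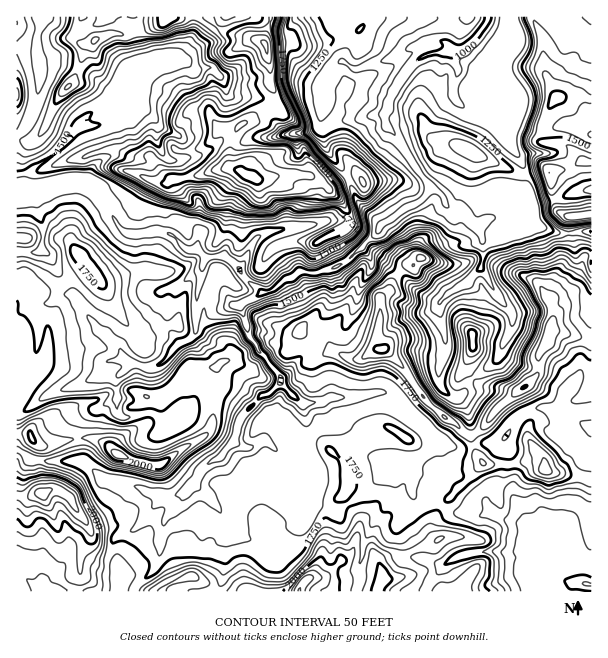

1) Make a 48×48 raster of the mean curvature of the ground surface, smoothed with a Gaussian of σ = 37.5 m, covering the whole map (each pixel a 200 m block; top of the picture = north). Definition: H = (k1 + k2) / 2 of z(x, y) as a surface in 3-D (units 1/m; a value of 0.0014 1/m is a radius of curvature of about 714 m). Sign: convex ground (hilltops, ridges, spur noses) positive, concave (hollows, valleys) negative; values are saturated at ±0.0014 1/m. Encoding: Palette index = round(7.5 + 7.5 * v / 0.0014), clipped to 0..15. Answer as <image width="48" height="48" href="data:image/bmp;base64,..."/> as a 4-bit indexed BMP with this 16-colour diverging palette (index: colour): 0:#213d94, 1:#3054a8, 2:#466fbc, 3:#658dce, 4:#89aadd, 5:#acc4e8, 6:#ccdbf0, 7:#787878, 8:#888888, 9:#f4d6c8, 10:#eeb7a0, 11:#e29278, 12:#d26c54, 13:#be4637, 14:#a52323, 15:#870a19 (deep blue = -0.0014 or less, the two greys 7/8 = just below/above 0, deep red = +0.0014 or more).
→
<image width="48" height="48" href="data:image/bmp;base64,Qk32BAAAAAAAAHYAAAAoAAAAMAAAADAAAAABAAQAAAAAAIAEAAATCwAAEwsAABAAAAAAAAAAlD0hAKhUMAC8b0YAzo1lAN2qiQDoxKwA8NvMAHh4eACIiIgAyNb0AKC37gB4kuIAVGzSADdGvgAjI6UAGQqHAIdmZ4SWa7hod6uqj3Z3Z6ZmWolmh3eIZHh3m4Spc4rqhZhUKPqHV8mqdoq5Znh3iHd4eYSnhnVmdodmY5l7SaVmZEfbd4d4iHd4aKSHh3h2d3d3dWx5eoiJmWQ0Vnd3iHhpZuVXh3iHh3eId0t1t2V3rLzchnd3eHhZWsZ3aWiHd4iId1l0tYZ3h3dplnd3eHZ2j3Z5eHeId4iIiGhmmHh3h1Zlhnd3eIjE2kZ4l3aJaHiIh3eXaId3eJZ3pXZ2Z43d2Ud3VWZXiId3eHaJdod3h5hnhXSVaWiqh1VDNnZmqIh3d3Z5h3eHd3iEdZrLmWQzNEV6//VTZ5iIh3aJh3d3iIe8qYrIZ0WGVFz8hL92Q6eXeHind3dmd3a2ZYuld36auryUNUftlDhXiImIiIe5ZlhkZrpWd5xneIebh2ZZyRuImHh3iIqWVaupRbVndzqod2gjZ3dmuRi5mImIiJdlT+OPY3mHd3KLundLiId3qICbpEWIiHdV+xRr9zRniJdDV5xLupd3iZoEU7dGVmZPoERVjsh2eYmHZVZKhql3eXfWK4h4d2S+I8eJqetWaIeYmXh1Qk2pl3vAWZZWhkf3RKljNXx2Z4aYiHZlmCfYmqkI15mc26uFVGulRbx3Z4eIeJlYqXJIecU8iHeGW7t3dUvWNYy3aYeIiGWJiIlUu8C3mYiGaZqqc23YY0nZp4eYh1iJiHpnV6Lbm5eWeMVmY7yKolnXZnaJhXiYh2podBq6dql6R9lURKhoYzO5dniGZomGZniHlXImiHxqO+jGQ2iHJlzIeYiId5qHZmSll9VBR6t4Z7xGdTKjdp6ImZmGeKmIirp0qznpMAAo4Jl+R4ZEvuuphZhlipmHmInDhTbJgrcQo5q9/s9pqmh7WTRGu5dniIYlo8O6p+t1B6zOkyRWV3d6Xtxbt3ZlV2S1p5ZImb/8gAZrp4lnZUVURohYqWdYhXljOFVDMhFv8zSHhmdYd3UIUHd4mHZ4h1FVh3iJKFMckGRId1WXeHPv/2Z3eHWHQlrj2Hv4Zqy/CVdTlYiIh3G0SHdneGdBXPtEaYiqzJryfoeLNod3d1L2U2hkRDN9+7zNmLypma+hzLulaHiGaFb3d4Wcqlz6Z3RozLh2ePwHyWZil4iayS/pmolUnMdoqkp1SXq81PBdllg3qYm7YzQlmYulRniIhcdph2QyiaCqdmZYqauWVM/LlWfIVmZmZzeFuLiHBQNoeFV6mZdmdVxlVnW4Voh2ZHx3t6uI/waHVleKh2V3dyyXeKSLZWeHZ4jKpWiJ8yeIiWWqdmZ3dzfId8Ret3d4d3d6s3Z9oWaIh4OZeFmHdza6mLVX63Znd4hVkoifE2Z5mJVaiVmIhkmYh4ZliXlWd3dlJViPFWZYV5o5qGeIZqyXZ4Z1aadFVWZYn3TPCIZlp1aUZmmYdXuHh3Z3i8dodEVUaajuC6iHmYhnhlN5hjuGd5aJtazKrKU3iqzKCnZ4mHeId5ooljx3eKZVimaJe/2rtmVfJmZniYiZmIqTpLp3dw=="/>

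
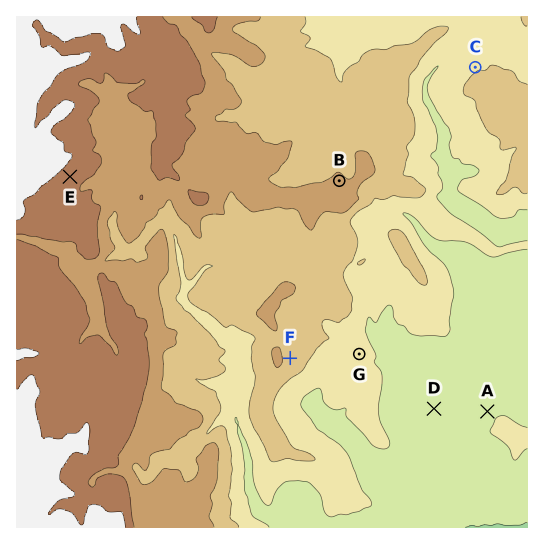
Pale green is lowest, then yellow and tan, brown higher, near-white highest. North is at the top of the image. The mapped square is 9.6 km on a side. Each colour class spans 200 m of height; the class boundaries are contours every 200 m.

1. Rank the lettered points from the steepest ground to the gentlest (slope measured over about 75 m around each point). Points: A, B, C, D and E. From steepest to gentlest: E C B A D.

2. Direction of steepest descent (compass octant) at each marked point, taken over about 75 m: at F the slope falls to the E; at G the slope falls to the NE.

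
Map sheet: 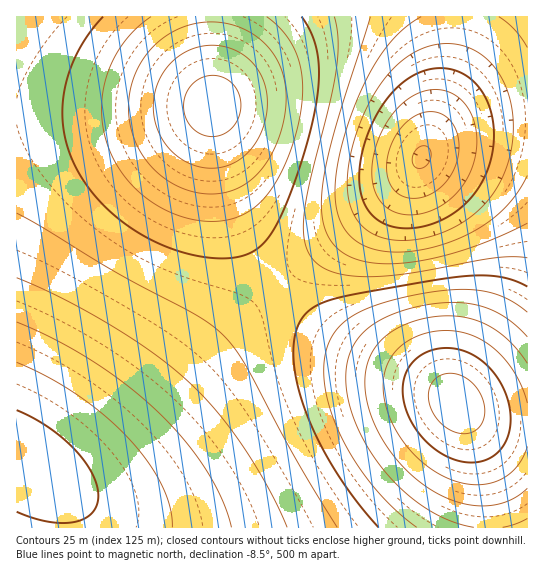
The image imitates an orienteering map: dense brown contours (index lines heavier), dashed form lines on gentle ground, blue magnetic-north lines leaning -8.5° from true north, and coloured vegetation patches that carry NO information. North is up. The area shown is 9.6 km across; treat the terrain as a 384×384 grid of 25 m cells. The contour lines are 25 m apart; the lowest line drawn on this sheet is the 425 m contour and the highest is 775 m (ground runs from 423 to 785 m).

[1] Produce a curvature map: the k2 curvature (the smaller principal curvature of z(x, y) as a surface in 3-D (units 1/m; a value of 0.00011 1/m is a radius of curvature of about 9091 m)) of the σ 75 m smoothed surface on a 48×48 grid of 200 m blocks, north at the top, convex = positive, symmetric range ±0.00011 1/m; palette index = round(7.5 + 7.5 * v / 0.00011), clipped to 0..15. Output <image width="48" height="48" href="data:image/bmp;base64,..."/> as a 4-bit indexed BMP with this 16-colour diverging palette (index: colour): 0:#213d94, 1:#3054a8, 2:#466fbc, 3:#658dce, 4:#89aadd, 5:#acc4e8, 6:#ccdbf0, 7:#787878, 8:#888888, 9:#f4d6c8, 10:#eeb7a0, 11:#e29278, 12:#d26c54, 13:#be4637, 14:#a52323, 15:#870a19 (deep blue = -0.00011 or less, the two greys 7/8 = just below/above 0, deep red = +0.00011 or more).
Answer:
<image width="48" height="48" href="data:image/bmp;base64,Qk32BAAAAAAAAHYAAAAoAAAAMAAAADAAAAABAAQAAAAAAIAEAAATCwAAEwsAABAAAAAAAAAAlD0hAKhUMAC8b0YAzo1lAN2qiQDoxKwA8NvMAHh4eACIiIgAyNb0AKC37gB4kuIAVGzSADdGvgAjI6UAGQqHAGZmZVZmZmZmZmd3d3dmZmVVVVVWZmZmZmZVVVZmZmZmZnd3d3dmZmVVVVZmZnd3dlVVVVZmZmZmZ3d3d3dmZlVVVWZmd3d3d1VVVWZmZmZnd3d3d3dmZlVVVmZ3d4iHd1VVVmZmZmZ3d3d3d3ZmZVVVZmd4iIiIh1VVZmZmZmd3d3d3d3ZmZVVWZniImZmYiFVWZmZmZ3d3d3d3d3ZmZVVmZ4iZmZmZiFVmZmZmd3d3d3d3d3ZmVVZmeImqqqqZmGZmZmZ3d3d3d3d3d2ZmVVZneJqqqqqpmWZmZmd3d3d3d3d3d2ZmVWZniaq7u7qqmWZmZ3d3d3d3d3d3dmZmVWZ3iau7u7uqmWZnd3d3d3d3d3d3dmZlVWZ3iau7u7u6qWZ3d3d3d3d3d3d3dmZlVmZ4iau7u7u6qXd3d3d3d3d3d3d3ZmZlVmZ4iau7u7u6qXd3d3d3d3d3d3d3ZmZlVWZ3iaq7u7u6mHd3d3d3d3d3d3d3ZmZVVWZ3iaq7u7upiHd3d3d3d3d3d3d3ZmZVVWZniZq7u7qZh3d3d3d3d3d3d3d3ZmZVVVZniJq7u6mYdnd3d3d3d3d3d3d2ZmZVVVVmeJqrupmHZnd3d3d3d3d3d3d2ZmVVVVVWeJmqqYh2ZXd3d3d3d3d3d3d2ZmVVRERVZ4mqmIdmVXd3d3d3d3d3d3dmZlVURERFVniZh3ZlVXd3d3d4d3d3d2ZmZlVURDNEVniId2ZVVXd3d3d3d3d3dmZmZVVEQzMzRWd3ZlVVVXd3d3d3d3d2ZmZmVVVEMyIiNFZmZVVVVXd3d3d3d3dmZmZmVVREMiISI0VVVUREVXd3d3d3d2ZmZmZlVVRDMiEREjREREREVXd3d3d3ZmZmZmZlVVRDMhEAARNEREREVXd3d3dmZmZmZmZmVVRDMhEAAAEzMzREVXd3d3ZmZmZmZmZmZVVEMiEAAAAjMzRFVXd3dmZmZmZnd3dmZlVUMyEAAAASIzRFVXd3ZmZmZmd3d3d3ZmZVQyEAAAABIzRFVnd2ZmZmZnd3iIh3d3ZlVDIQAAAAIzRFVndmZmZmZ3eIiIiIh3d2VUMhAAAAEjRFVndmZmZmZ3iJmZmZiIh3ZlQyAAAAEjRFVnZmZmZmZ3iZqqqpmZiIdmVDEAAAAjRFVnZmZmZmd4iaqqqqqpmYh2VTIAAAASNFVnZmZmZmd4mqu7u7qqqYh2VDIQAAASNFVnZmZmZmd4mru7u7u6qYh2VDIQAAASNFVnZmZmZmeImru8y7uqmYd2VEMhAAESNFVmZmZmZmeImru7u7upmIdmVEMiEREjNFZnZmZmZmd4mqu7u7qpiHdlVEMyIiIjRFZnZmZmZmd4maq7u6qZh3ZlVUQzMiMzRVZnZmZmZmZ4iZqqqqmYd2ZlVUREMzNERVZnZmZmZmZ3iJmqqZmId2ZVVVREREREVWZnZmZmZmZneImZmYiHdmZVVVVVVEVVVmZ3dmZmZmZnd4iIiId3ZmZVVVVVVVVVZmZ3dmZmZmZmd3d4h3d2ZmVVVVVWZmZmZmdw=="/>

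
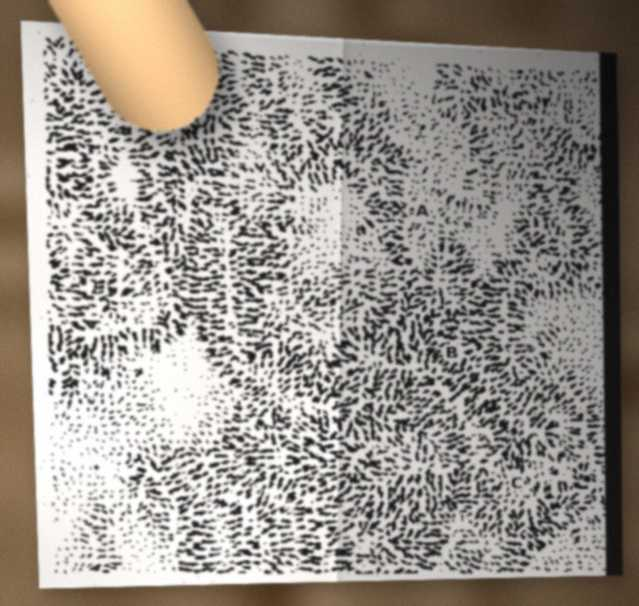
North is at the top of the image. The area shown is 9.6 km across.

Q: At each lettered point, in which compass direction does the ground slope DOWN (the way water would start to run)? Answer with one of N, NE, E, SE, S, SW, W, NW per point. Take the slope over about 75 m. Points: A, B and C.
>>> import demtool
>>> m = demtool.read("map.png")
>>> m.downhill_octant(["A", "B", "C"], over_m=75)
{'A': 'W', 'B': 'W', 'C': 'N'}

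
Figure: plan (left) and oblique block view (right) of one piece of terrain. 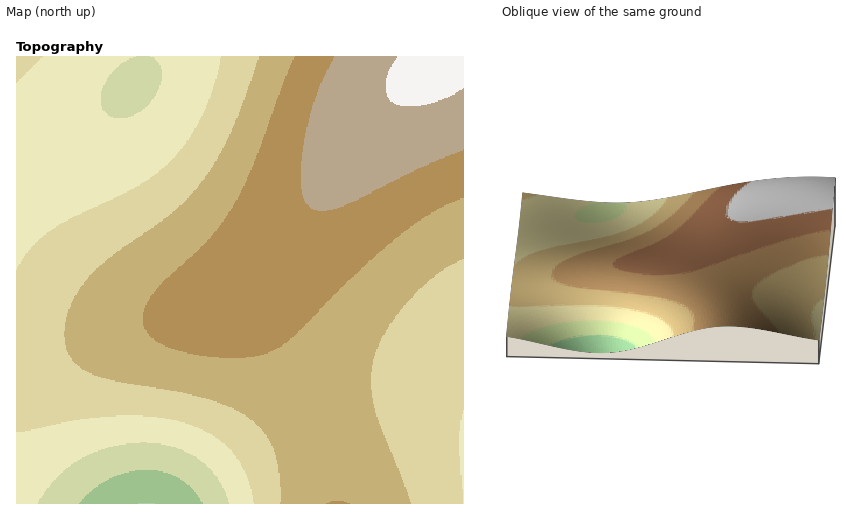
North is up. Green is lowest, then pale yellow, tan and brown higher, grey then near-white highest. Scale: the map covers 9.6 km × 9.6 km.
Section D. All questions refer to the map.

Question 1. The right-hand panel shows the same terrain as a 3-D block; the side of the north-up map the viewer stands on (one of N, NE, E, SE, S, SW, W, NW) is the S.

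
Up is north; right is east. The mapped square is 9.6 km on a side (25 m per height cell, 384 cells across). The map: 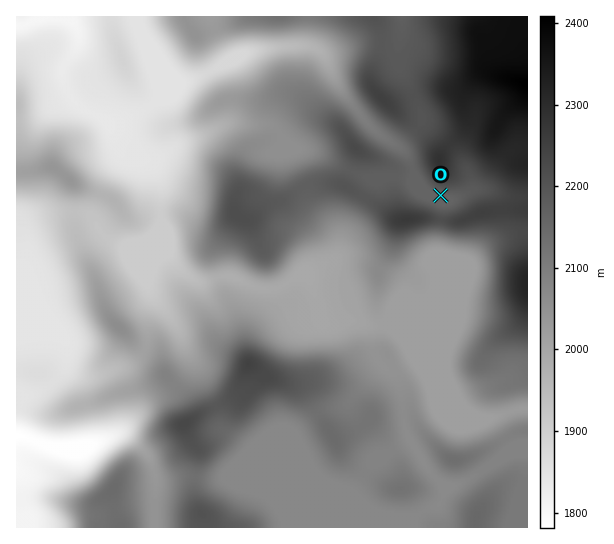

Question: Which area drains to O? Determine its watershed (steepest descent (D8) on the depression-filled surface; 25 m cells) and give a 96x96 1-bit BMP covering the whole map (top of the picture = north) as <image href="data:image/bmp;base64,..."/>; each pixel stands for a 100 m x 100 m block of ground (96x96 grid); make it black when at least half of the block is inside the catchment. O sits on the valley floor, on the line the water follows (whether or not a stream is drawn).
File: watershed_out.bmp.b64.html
<image width="96" height="96" href="data:image/bmp;base64,Qk2+BAAAAAAAAD4AAAAoAAAAYAAAAGAAAAABAAEAAAAAAIAEAAATCwAAEwsAAAIAAAAAAAAA////AAAAAAAAAAAAAAAAAAAAAAAAAAAAAAAAAAAAAAAAAAAAAAAAAAAAAAAAAAAAAAAAAAAAAAAAAAAAAAAAAAAAAAAAAAAAAAAAAAAAAAAAAAAAAAAAAAAAAAAAAAAAAAAAAAAAAAAAAAAAAAAAAAAAAAAAAAAAAAAAAAAAAAAAAAAAAAAAAAAAAAAAAAAAAAAAAAAAAAAAAAAAAAAAAAAAAAAAAAAAAAAAAAAAAAAAAAAAAAAAAAAAAAAAAAAAAAAAAAAAAAAAAAAAAAAAAAAAAAAAAAAAAAAAAAAAAAAAAAAAAAAAAAAAAAAAAAAAAAAAAAAAAAAAAAAAAAAAAAAAAAAAAAAAAAAAAAAAAAAAAAAAAAAAAAAAAAAAAAAAAAAAAAAAAAAAAAAAAAAAAAAAAAAAAAAAAAAAAAAAAAAAAAAAAAAAAAAAAAAAAAAAAAAAAAAAAAAAAAAAAAAAAAAAAAAAAAAAAAAAAAAAAAAAAAAAAAAAAAAAAAAAAAAAAAAAAAAAAAAAAAAAAAAAAAAAAAAAAAAAAAAAAAAAAAAAAAAAAAAAAAAAAAAAAAAAAAAAAAAAAAAAAAAAAAAAAAAAAAAAAAAAAAAAAAAAAAAAAAAAAAAAAAAAAAAAAAAAAAAAAAAAAAAAAAAAAAAAAAAAAAAAAAAAAAAAAAAAAAAAAAAAAAAAAAAAAAAAAAAAAAAAAAAAAAAAAAAAAAAAAAAAAAAAAAAAAAAAAAAAAAAAAAAAAAAAAAAAAAAAAAAAAAAAAAAAAAAAAAAAAAAAAAAAAAAAAAAAAAAAAAAAAAAAAAAAAAAAAAAAAAAAAAAAAAAAAAAAAAAAAAAAAAAAAAAAAAAAAAAAAAAAAAAAAAAAAAAAAAAAAAAAAAAAAAAAAAAAAAAAAAAAAAAAAAAAAAAAAAAAAAAAAAAAAAAAAAAAAAAAAAAAAAAABAAAAAAAAAAAAAAAD8AAAAAAAAAAAAAAH/8AAAAAAAAAAAAAf/8AAAAAAAAAAAAA//8AAAAAAAAAAAAB//8AAAAAAAAAAAAB//8AAAAAAAAAAAAB//8AAAAAAAAAAAAB//8AAAAAAAAAAAAB//8AAAAAAAAAAAAB//8AAAAAAAAAAAAB//8AAAAAAAAAAAAA//8AAAAAAAAAAAAAf/8AAAAAAAAAAAAAP/8AAAAAAAAAAAAAH/8AAAAAAAAAAAAAD/8AAAAAAAAAAAAAD/8AAAAAAAAAAAAAD/8AAAAAAAAAAAAAD/8AAAAAAAAAAAAAD/8AAAAAAAAAAAAAD/8AAAAAAAAAAAAAD/8AAAAAAAAAAAAAD/8AAAAAAAAAAAAAB/8AAAAAAAAAAAAAA/4AAAAAAAAAAAAAAeAAAAAAAAAAAAAAAIAAAAAAAAAAAAAAAAAAAAAAAAAAAAAAAAAAAAAAAAAAAAAAAAAAAAAAAAAAAAAAAAAAAAAAAAAAAAAAAAAAAAAAAAAAAAAAAAAAAAAAAAAAAAAAAAAAAAAAAAAAAAAAAAAAAAAAAAAAAAAAAAAAAAAAAAAAAAAAAAA="/>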